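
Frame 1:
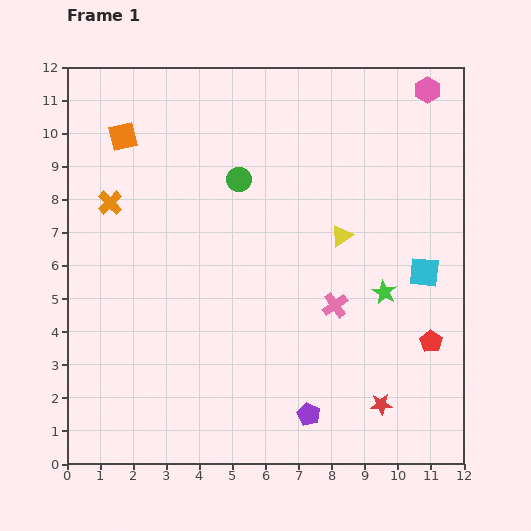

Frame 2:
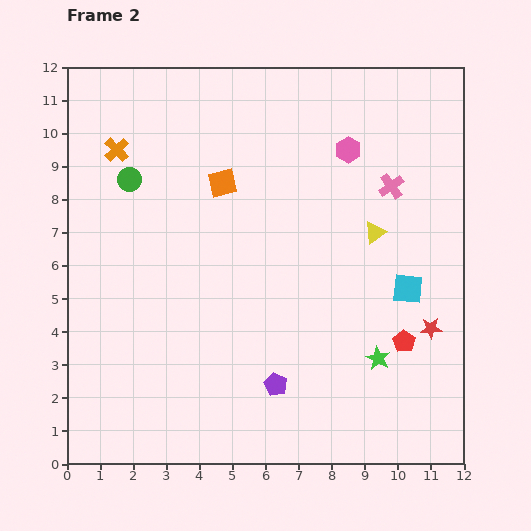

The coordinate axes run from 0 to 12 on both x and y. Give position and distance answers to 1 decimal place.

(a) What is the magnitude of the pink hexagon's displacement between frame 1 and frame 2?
3.0

The pink hexagon moved from (10.9, 11.3) to (8.5, 9.5), a distance of √(2.4² + 1.8²) ≈ 3.0.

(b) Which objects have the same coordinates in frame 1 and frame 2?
none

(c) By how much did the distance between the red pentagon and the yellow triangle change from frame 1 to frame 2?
-0.8

Distance in frame 1: 4.2. Distance in frame 2: 3.4.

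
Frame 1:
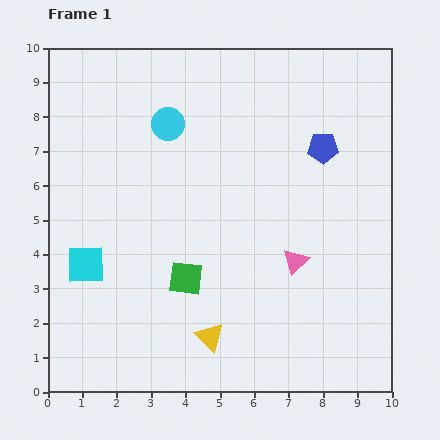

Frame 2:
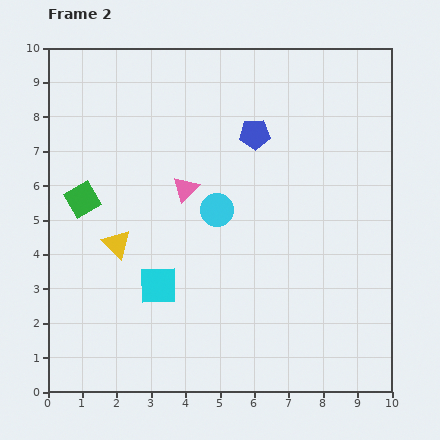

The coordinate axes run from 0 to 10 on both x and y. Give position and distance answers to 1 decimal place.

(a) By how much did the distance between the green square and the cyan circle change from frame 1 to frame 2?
-0.6

Distance in frame 1: 4.5. Distance in frame 2: 3.9.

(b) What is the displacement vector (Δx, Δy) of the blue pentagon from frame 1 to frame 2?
(-2.0, 0.4)

The blue pentagon was at (8.0, 7.1) in frame 1 and (6.0, 7.5) in frame 2.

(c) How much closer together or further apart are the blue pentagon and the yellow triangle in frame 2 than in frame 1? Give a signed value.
-1.3

Distance in frame 1: 6.4. Distance in frame 2: 5.1.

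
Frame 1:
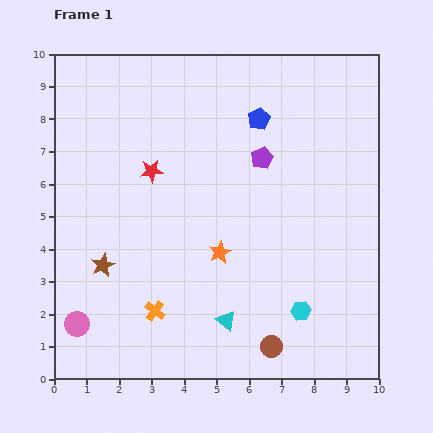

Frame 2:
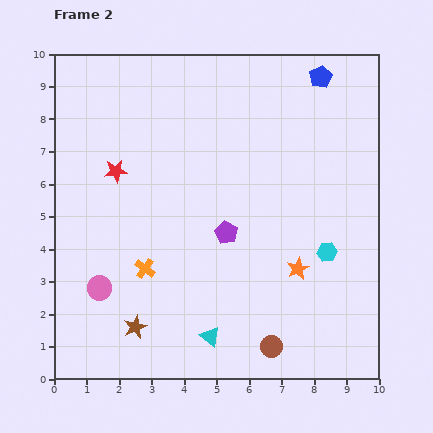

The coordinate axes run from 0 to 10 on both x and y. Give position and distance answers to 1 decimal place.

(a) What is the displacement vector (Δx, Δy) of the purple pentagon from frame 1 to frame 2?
(-1.1, -2.3)

The purple pentagon was at (6.4, 6.8) in frame 1 and (5.3, 4.5) in frame 2.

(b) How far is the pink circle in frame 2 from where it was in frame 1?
1.3

The pink circle moved from (0.7, 1.7) to (1.4, 2.8), a distance of √(0.7² + 1.1²) ≈ 1.3.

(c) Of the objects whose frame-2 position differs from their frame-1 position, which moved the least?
the cyan triangle

(moved 0.7)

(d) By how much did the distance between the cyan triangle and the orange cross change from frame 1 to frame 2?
+0.7

Distance in frame 1: 2.2. Distance in frame 2: 2.9.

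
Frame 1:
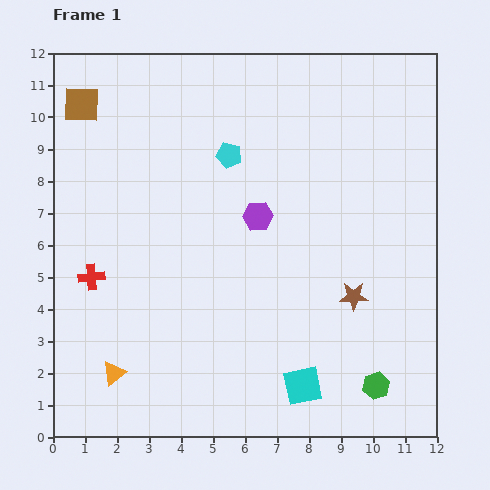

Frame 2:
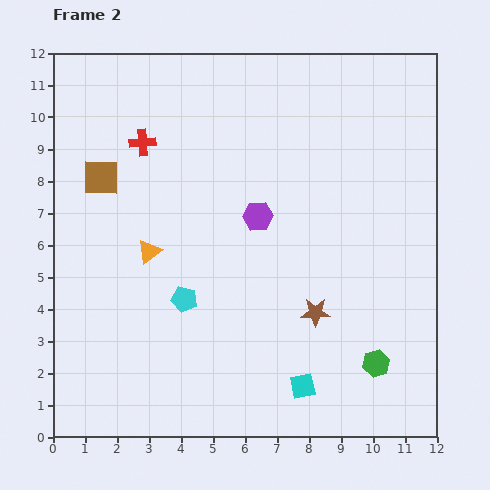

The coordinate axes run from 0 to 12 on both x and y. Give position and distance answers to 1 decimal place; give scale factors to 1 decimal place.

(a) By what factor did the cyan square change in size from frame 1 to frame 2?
0.7×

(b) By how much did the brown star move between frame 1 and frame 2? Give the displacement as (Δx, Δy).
(-1.2, -0.5)

The brown star was at (9.4, 4.4) in frame 1 and (8.2, 3.9) in frame 2.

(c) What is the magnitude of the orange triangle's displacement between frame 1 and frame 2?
4.0

The orange triangle moved from (1.9, 2.0) to (3.0, 5.8), a distance of √(1.1² + 3.8²) ≈ 4.0.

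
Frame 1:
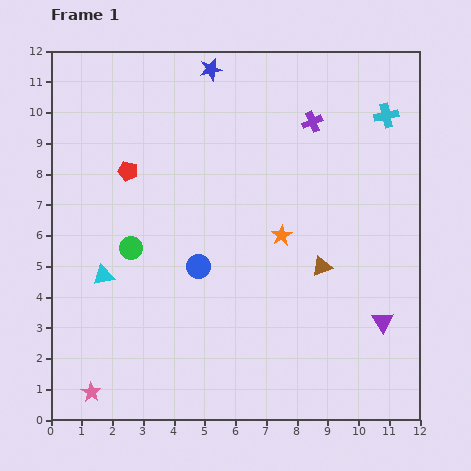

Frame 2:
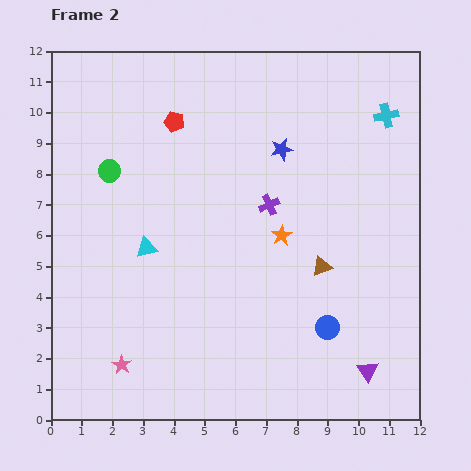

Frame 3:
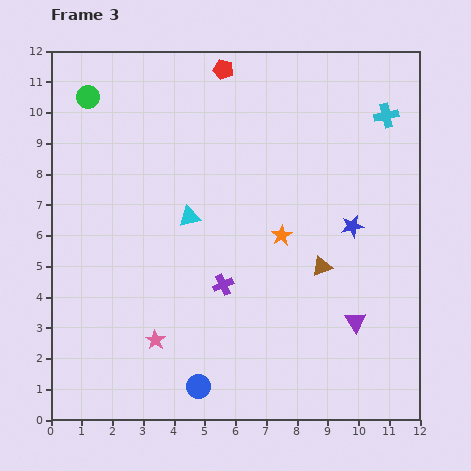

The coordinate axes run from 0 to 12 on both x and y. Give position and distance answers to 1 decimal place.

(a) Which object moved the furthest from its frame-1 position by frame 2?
the blue circle

(moved 4.7; next 3.5)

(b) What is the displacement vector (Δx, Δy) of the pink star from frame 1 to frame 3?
(2.1, 1.7)

The pink star was at (1.3, 0.9) in frame 1 and (3.4, 2.6) in frame 3.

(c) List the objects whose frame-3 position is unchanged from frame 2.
the brown triangle, the cyan cross, the orange star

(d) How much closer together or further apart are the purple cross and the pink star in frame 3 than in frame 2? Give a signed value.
-4.3

Distance in frame 2: 7.1. Distance in frame 3: 2.8.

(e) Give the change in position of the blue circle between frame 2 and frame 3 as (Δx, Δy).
(-4.2, -1.9)

The blue circle was at (9.0, 3.0) in frame 2 and (4.8, 1.1) in frame 3.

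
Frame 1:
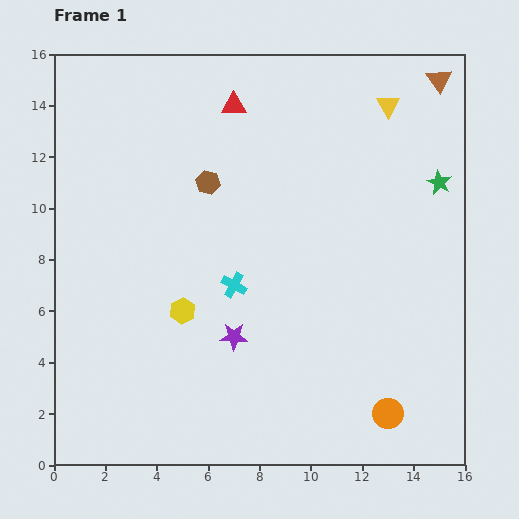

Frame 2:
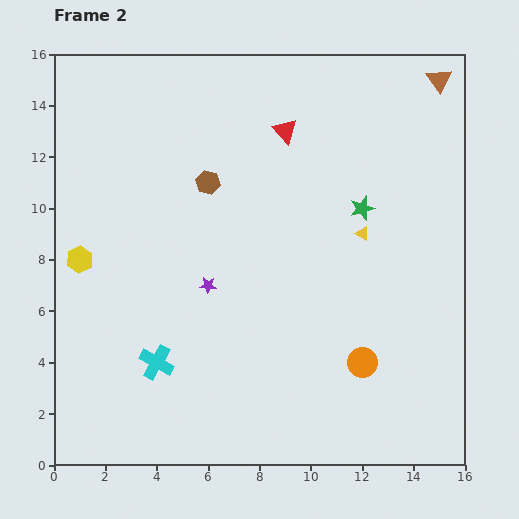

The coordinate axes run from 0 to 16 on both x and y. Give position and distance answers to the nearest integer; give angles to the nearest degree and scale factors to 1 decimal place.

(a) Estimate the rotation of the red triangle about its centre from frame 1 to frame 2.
46° clockwise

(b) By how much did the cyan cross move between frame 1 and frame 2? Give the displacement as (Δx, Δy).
(-3, -3)

The cyan cross was at (7, 7) in frame 1 and (4, 4) in frame 2.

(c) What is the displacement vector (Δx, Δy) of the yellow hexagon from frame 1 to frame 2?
(-4, 2)

The yellow hexagon was at (5, 6) in frame 1 and (1, 8) in frame 2.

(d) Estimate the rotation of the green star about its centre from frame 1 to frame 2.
27° clockwise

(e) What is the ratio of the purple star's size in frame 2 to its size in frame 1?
0.6×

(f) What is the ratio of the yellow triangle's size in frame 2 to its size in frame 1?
0.6×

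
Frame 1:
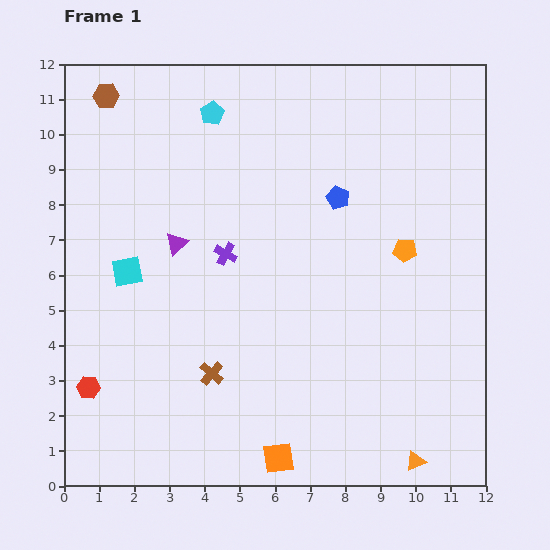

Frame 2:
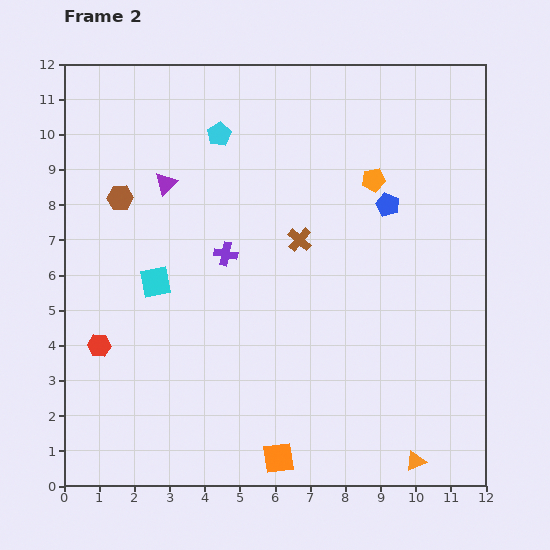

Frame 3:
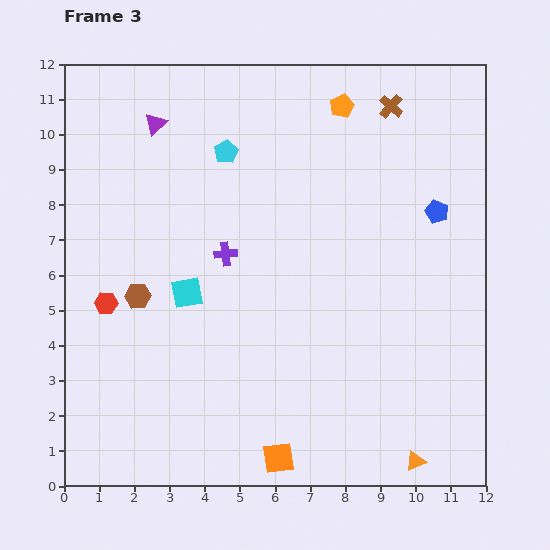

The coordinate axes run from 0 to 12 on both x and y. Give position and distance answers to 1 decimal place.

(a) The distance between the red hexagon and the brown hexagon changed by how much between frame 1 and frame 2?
-4.1

Distance in frame 1: 8.3. Distance in frame 2: 4.2.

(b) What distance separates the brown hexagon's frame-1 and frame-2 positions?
2.9

The brown hexagon moved from (1.2, 11.1) to (1.6, 8.2), a distance of √(0.4² + 2.9²) ≈ 2.9.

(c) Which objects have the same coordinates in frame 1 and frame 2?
the orange triangle, the purple cross, the orange square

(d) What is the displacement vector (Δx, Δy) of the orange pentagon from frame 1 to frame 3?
(-1.8, 4.1)

The orange pentagon was at (9.7, 6.7) in frame 1 and (7.9, 10.8) in frame 3.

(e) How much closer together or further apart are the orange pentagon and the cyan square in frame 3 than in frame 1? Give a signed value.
-1.0

Distance in frame 1: 7.9. Distance in frame 3: 6.9.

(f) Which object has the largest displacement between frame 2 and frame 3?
the brown cross

(moved 4.6; next 2.8)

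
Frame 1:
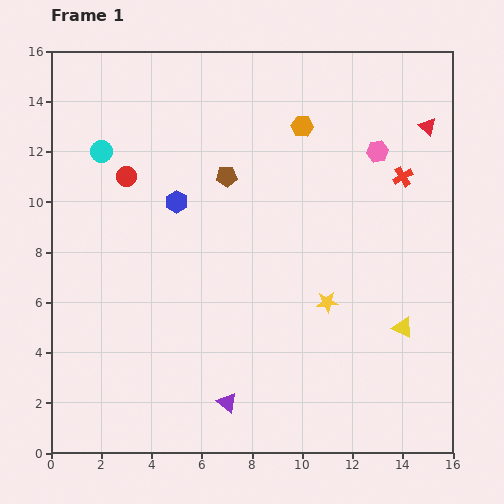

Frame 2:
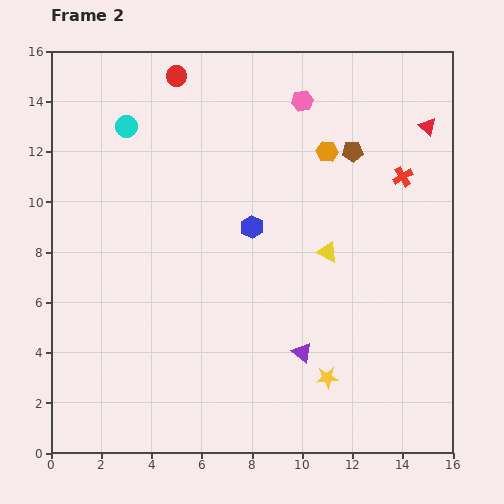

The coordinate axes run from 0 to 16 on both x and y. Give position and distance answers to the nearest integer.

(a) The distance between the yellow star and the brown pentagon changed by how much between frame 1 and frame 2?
+3

Distance in frame 1: 6. Distance in frame 2: 9.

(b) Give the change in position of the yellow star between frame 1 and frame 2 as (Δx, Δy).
(0, -3)

The yellow star was at (11, 6) in frame 1 and (11, 3) in frame 2.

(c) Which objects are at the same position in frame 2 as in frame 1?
the red triangle, the red cross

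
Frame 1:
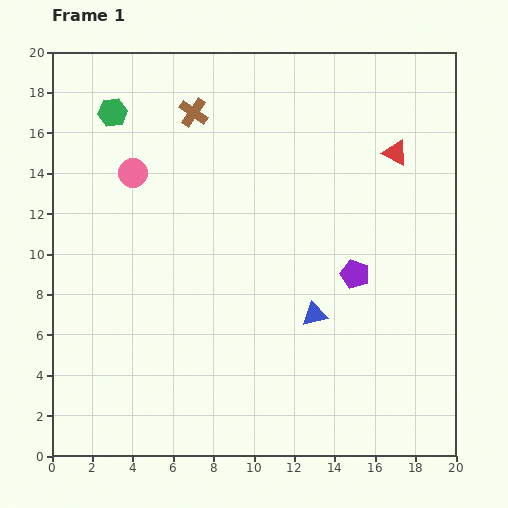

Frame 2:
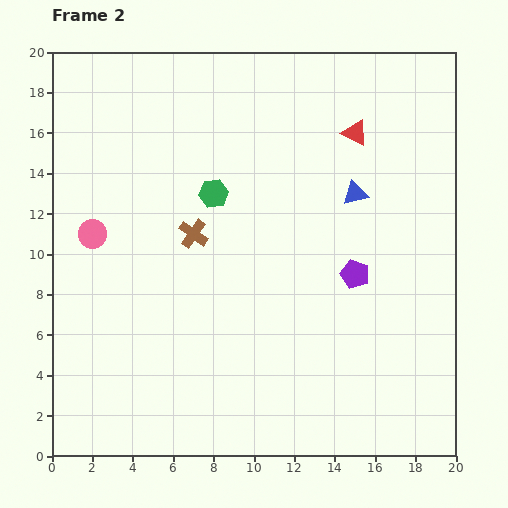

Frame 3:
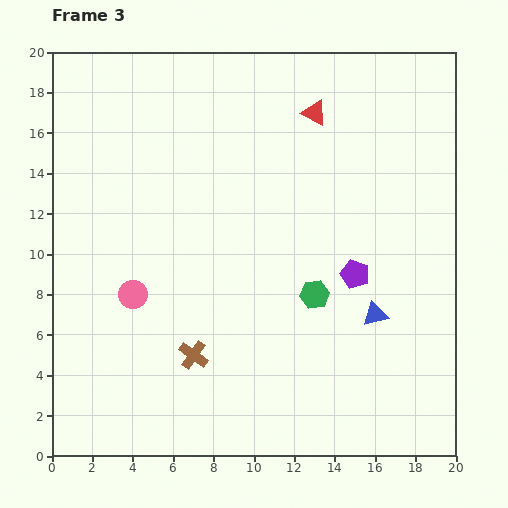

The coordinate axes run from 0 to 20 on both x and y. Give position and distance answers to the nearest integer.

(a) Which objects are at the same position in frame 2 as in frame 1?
the purple pentagon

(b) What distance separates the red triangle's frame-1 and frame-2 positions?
2

The red triangle moved from (17, 15) to (15, 16), a distance of √(2² + 1²) ≈ 2.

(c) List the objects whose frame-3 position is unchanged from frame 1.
the purple pentagon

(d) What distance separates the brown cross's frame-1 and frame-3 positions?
12

The brown cross moved from (7, 17) to (7, 5), a distance of √(0² + 12²) ≈ 12.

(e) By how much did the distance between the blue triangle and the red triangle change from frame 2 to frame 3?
+7

Distance in frame 2: 3. Distance in frame 3: 10.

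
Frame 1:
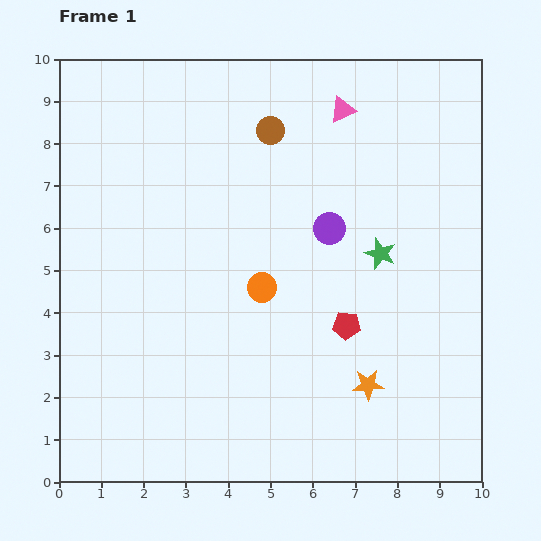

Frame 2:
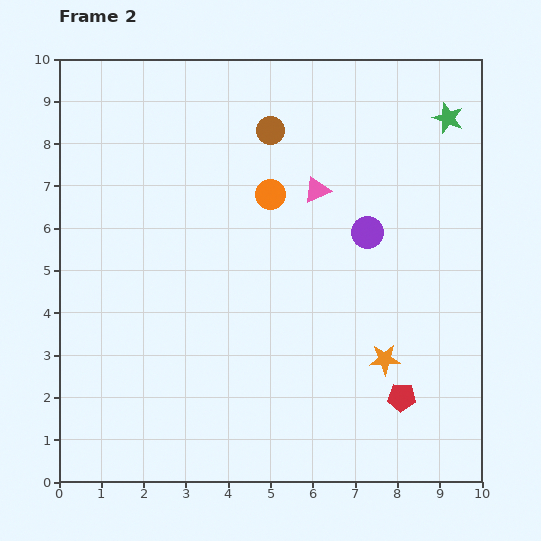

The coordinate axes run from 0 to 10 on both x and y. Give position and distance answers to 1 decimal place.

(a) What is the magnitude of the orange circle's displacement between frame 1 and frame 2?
2.2

The orange circle moved from (4.8, 4.6) to (5.0, 6.8), a distance of √(0.2² + 2.2²) ≈ 2.2.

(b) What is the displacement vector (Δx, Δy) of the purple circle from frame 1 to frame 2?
(0.9, -0.1)

The purple circle was at (6.4, 6.0) in frame 1 and (7.3, 5.9) in frame 2.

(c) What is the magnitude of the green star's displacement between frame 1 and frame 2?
3.6

The green star moved from (7.6, 5.4) to (9.2, 8.6), a distance of √(1.6² + 3.2²) ≈ 3.6.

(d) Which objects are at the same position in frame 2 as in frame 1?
the brown circle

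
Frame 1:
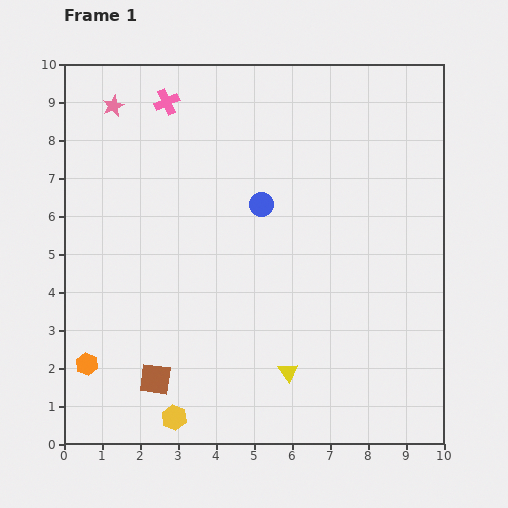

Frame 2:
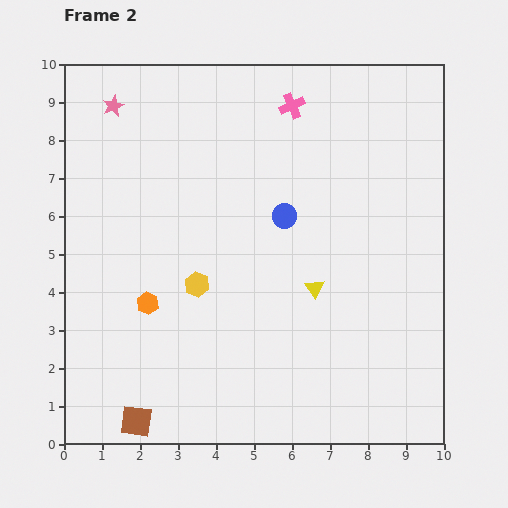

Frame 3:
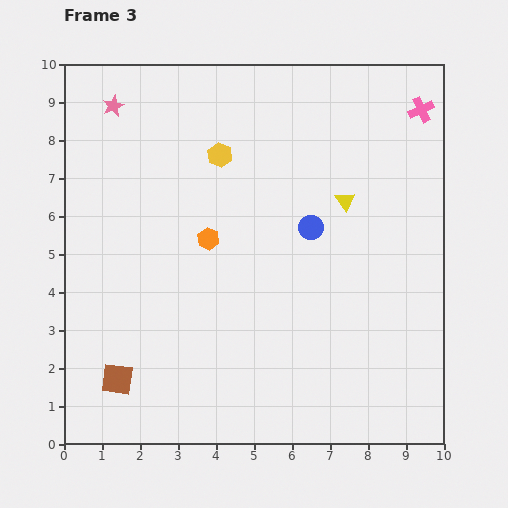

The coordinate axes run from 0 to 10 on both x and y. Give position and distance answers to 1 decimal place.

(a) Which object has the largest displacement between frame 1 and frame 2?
the yellow hexagon

(moved 3.6; next 3.3)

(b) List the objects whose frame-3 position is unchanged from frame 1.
the pink star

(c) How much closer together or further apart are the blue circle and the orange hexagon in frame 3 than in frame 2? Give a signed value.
-1.6

Distance in frame 2: 4.3. Distance in frame 3: 2.7.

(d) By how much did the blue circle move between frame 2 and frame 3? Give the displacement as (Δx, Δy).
(0.7, -0.3)

The blue circle was at (5.8, 6.0) in frame 2 and (6.5, 5.7) in frame 3.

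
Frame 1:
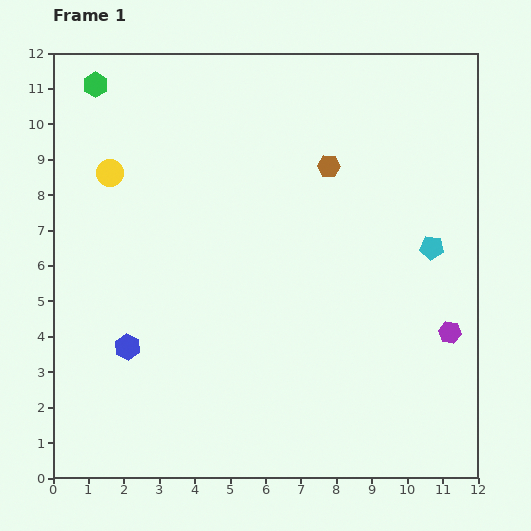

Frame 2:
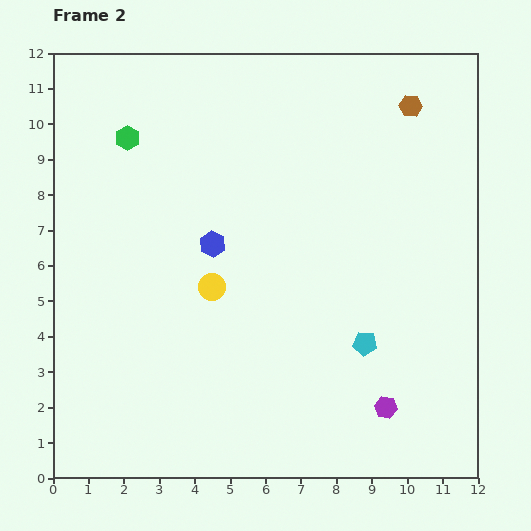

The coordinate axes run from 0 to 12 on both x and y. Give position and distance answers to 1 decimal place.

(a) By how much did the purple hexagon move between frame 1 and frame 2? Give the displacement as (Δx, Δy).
(-1.8, -2.1)

The purple hexagon was at (11.2, 4.1) in frame 1 and (9.4, 2.0) in frame 2.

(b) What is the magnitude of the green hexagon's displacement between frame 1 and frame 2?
1.7

The green hexagon moved from (1.2, 11.1) to (2.1, 9.6), a distance of √(0.9² + 1.5²) ≈ 1.7.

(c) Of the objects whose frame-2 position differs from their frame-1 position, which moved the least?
the green hexagon

(moved 1.7)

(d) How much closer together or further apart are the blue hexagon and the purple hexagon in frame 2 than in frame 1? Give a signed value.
-2.4

Distance in frame 1: 9.1. Distance in frame 2: 6.7.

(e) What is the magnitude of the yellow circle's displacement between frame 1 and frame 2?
4.3

The yellow circle moved from (1.6, 8.6) to (4.5, 5.4), a distance of √(2.9² + 3.2²) ≈ 4.3.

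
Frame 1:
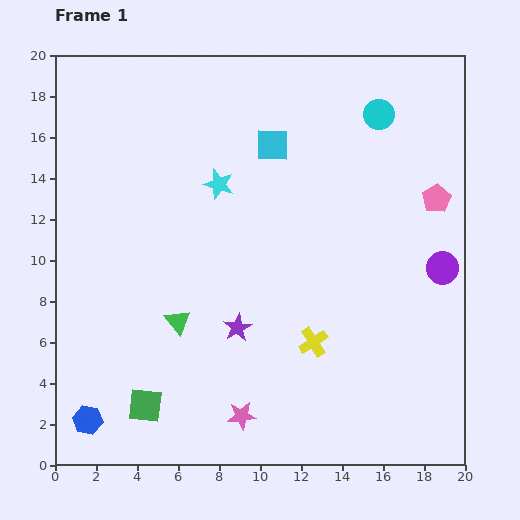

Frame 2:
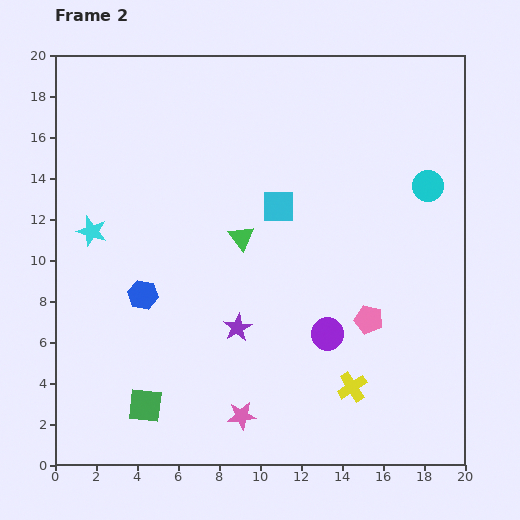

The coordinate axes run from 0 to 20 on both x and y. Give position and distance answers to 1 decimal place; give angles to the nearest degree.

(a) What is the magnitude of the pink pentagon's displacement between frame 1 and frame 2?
6.8

The pink pentagon moved from (18.6, 13.0) to (15.3, 7.1), a distance of √(3.3² + 5.9²) ≈ 6.8.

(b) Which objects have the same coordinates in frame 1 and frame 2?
the purple star, the green square, the pink star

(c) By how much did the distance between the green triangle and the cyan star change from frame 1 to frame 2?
+0.3

Distance in frame 1: 7.0. Distance in frame 2: 7.3.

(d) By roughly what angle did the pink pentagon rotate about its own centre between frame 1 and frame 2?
25° counter-clockwise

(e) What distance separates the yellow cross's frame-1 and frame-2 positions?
2.9

The yellow cross moved from (12.6, 6.0) to (14.5, 3.8), a distance of √(1.9² + 2.2²) ≈ 2.9.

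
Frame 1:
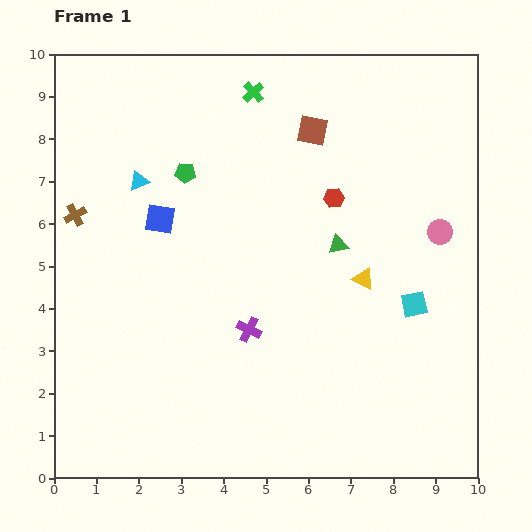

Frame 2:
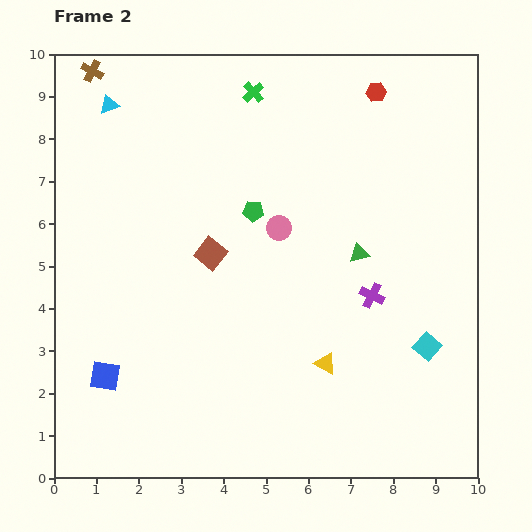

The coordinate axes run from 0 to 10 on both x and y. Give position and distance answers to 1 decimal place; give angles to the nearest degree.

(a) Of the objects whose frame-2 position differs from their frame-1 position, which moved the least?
the green triangle

(moved 0.5)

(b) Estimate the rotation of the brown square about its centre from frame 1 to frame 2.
28° clockwise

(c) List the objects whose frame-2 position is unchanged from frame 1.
the green cross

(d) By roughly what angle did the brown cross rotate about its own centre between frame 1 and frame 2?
35° counter-clockwise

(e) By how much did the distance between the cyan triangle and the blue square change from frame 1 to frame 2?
+5.4

Distance in frame 1: 1.0. Distance in frame 2: 6.4.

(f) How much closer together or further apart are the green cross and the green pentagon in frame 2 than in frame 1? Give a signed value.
+0.3

Distance in frame 1: 2.5. Distance in frame 2: 2.8.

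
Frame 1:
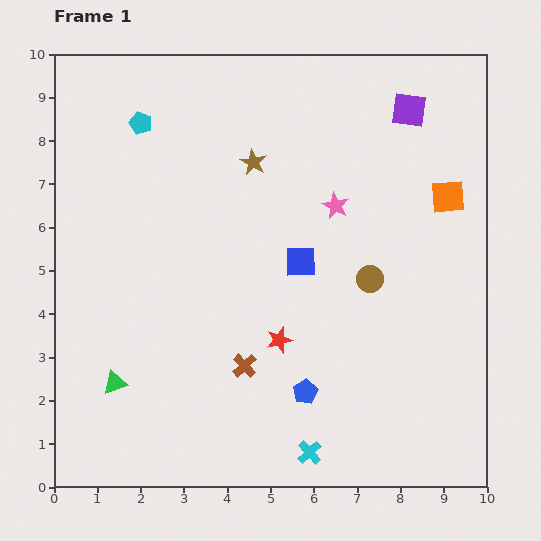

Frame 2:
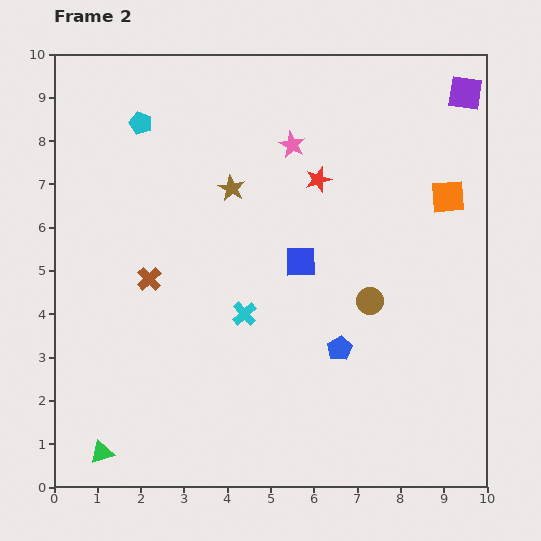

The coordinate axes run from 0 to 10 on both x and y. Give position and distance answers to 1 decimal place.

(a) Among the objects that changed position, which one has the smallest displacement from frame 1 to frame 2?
the brown circle

(moved 0.5)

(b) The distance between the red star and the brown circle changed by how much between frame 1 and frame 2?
+0.5

Distance in frame 1: 2.5. Distance in frame 2: 3.0.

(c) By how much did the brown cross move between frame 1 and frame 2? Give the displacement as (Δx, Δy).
(-2.2, 2.0)

The brown cross was at (4.4, 2.8) in frame 1 and (2.2, 4.8) in frame 2.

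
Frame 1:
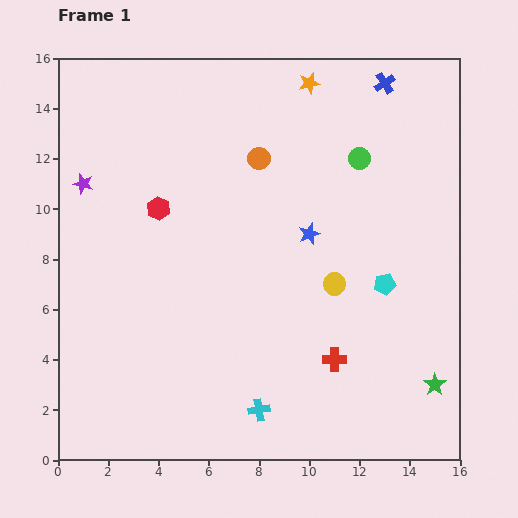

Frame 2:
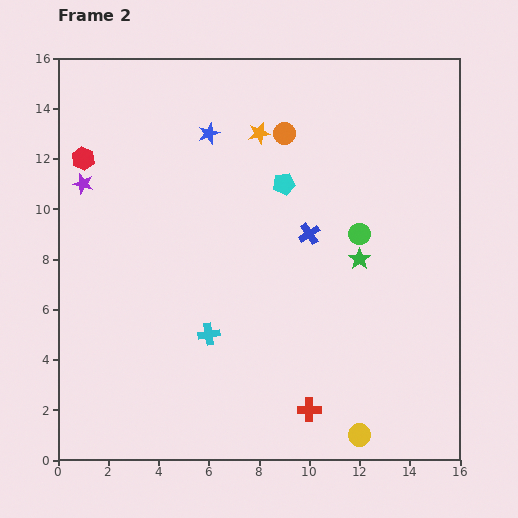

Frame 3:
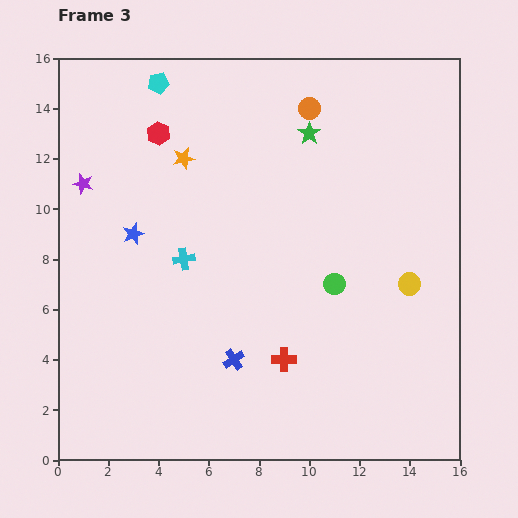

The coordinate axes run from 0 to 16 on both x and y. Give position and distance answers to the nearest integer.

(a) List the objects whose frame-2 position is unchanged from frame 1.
the purple star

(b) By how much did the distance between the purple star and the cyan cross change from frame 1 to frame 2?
-3

Distance in frame 1: 11. Distance in frame 2: 8.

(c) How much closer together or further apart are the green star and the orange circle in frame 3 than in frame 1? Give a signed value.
-10

Distance in frame 1: 11. Distance in frame 3: 1.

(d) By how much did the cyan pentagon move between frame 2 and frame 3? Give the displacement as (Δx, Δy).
(-5, 4)

The cyan pentagon was at (9, 11) in frame 2 and (4, 15) in frame 3.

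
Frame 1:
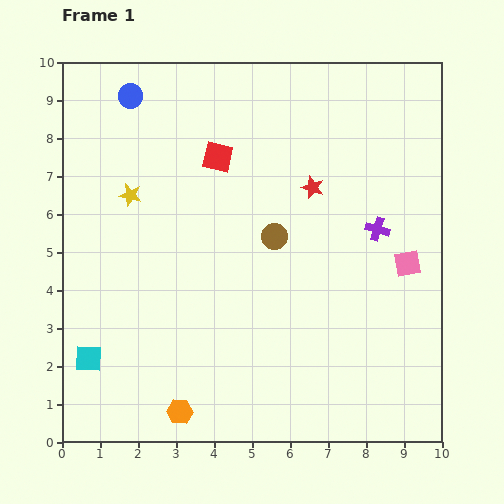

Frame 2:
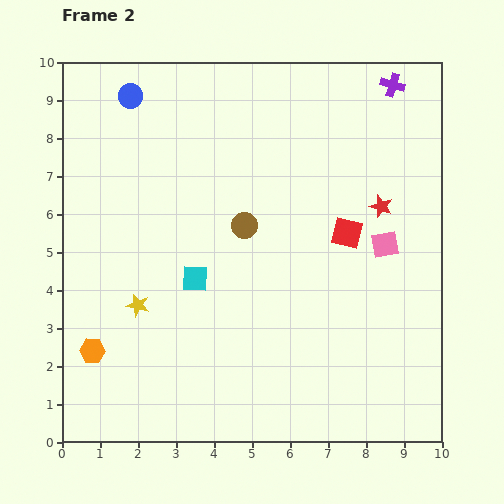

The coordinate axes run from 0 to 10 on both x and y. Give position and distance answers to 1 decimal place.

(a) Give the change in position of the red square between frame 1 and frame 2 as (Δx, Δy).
(3.4, -2.0)

The red square was at (4.1, 7.5) in frame 1 and (7.5, 5.5) in frame 2.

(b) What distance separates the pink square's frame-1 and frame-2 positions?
0.8

The pink square moved from (9.1, 4.7) to (8.5, 5.2), a distance of √(0.6² + 0.5²) ≈ 0.8.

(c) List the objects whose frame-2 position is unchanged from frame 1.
the blue circle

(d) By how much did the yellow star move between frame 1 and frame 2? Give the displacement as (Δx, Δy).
(0.2, -2.9)

The yellow star was at (1.8, 6.5) in frame 1 and (2.0, 3.6) in frame 2.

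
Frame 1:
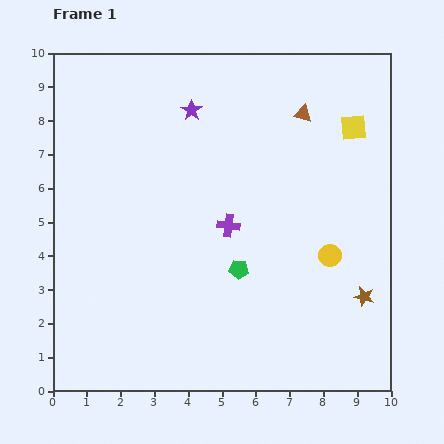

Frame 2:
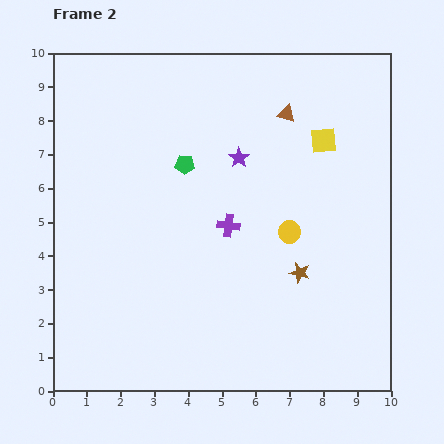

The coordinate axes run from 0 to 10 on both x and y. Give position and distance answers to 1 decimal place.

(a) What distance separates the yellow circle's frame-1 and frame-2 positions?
1.4

The yellow circle moved from (8.2, 4.0) to (7.0, 4.7), a distance of √(1.2² + 0.7²) ≈ 1.4.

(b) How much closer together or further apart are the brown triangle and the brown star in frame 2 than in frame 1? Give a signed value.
-1.0

Distance in frame 1: 5.7. Distance in frame 2: 4.7.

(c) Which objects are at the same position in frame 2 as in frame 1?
the purple cross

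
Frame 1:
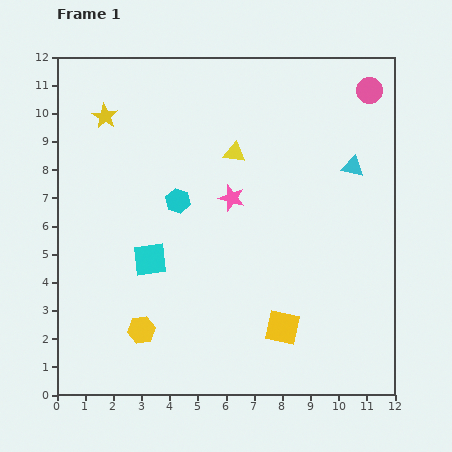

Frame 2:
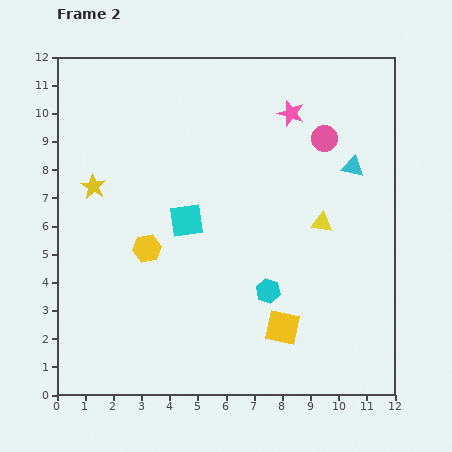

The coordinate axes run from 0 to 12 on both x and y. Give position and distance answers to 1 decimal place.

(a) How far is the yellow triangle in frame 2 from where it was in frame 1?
4.0

The yellow triangle moved from (6.3, 8.6) to (9.4, 6.1), a distance of √(3.1² + 2.5²) ≈ 4.0.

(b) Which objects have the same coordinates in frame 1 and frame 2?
the cyan triangle, the yellow square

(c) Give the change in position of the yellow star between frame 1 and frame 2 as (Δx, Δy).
(-0.4, -2.5)

The yellow star was at (1.7, 9.9) in frame 1 and (1.3, 7.4) in frame 2.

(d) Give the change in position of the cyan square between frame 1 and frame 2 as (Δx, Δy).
(1.3, 1.4)

The cyan square was at (3.3, 4.8) in frame 1 and (4.6, 6.2) in frame 2.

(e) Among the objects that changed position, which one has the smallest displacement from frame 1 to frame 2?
the cyan square

(moved 1.9)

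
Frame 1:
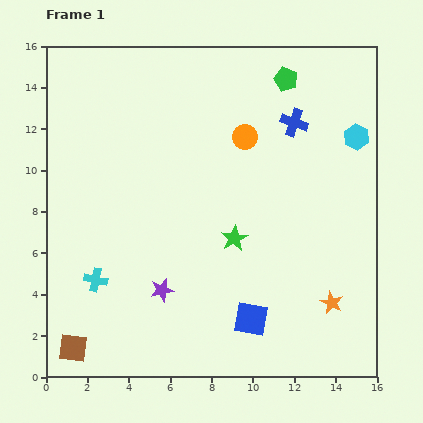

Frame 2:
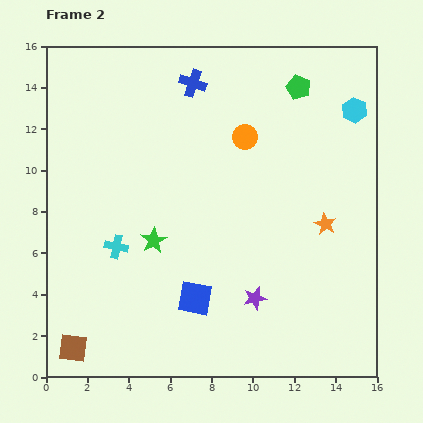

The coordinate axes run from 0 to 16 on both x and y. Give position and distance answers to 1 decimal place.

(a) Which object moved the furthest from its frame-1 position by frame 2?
the blue cross

(moved 5.3; next 4.5)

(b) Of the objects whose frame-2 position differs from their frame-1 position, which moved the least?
the green pentagon

(moved 0.7)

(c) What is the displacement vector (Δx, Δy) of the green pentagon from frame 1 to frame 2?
(0.6, -0.4)

The green pentagon was at (11.6, 14.4) in frame 1 and (12.2, 14.0) in frame 2.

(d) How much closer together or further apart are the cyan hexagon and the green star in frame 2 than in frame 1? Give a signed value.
+3.9

Distance in frame 1: 7.7. Distance in frame 2: 11.6.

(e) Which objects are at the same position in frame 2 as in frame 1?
the orange circle, the brown square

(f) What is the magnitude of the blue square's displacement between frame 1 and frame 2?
2.9

The blue square moved from (9.9, 2.8) to (7.2, 3.8), a distance of √(2.7² + 1.0²) ≈ 2.9.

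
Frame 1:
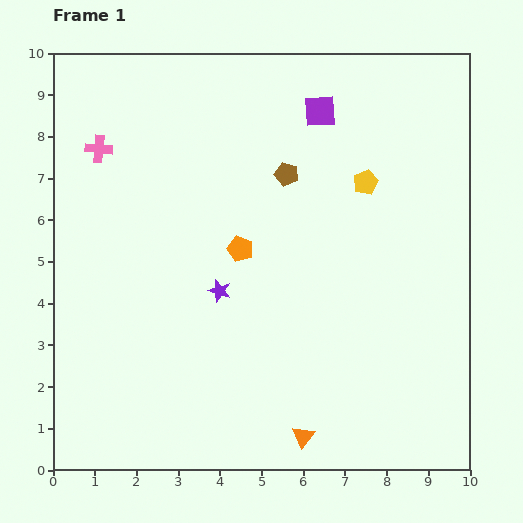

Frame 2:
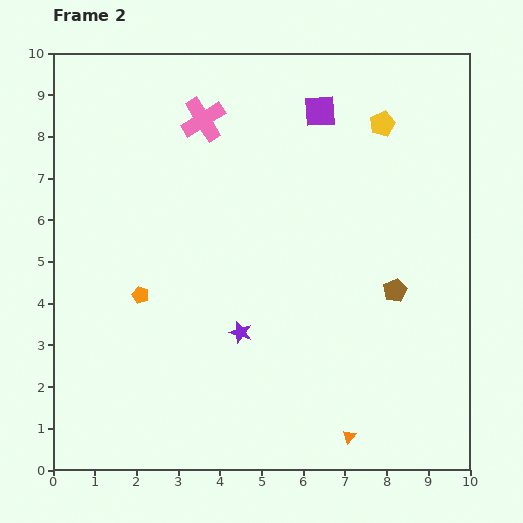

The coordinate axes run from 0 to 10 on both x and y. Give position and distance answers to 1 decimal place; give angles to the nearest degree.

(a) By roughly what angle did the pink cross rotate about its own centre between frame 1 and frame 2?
36° counter-clockwise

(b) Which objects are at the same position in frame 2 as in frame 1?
the purple square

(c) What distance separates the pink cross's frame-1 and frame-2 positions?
2.6

The pink cross moved from (1.1, 7.7) to (3.6, 8.4), a distance of √(2.5² + 0.7²) ≈ 2.6.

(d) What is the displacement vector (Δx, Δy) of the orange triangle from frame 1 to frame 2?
(1.1, 0.0)

The orange triangle was at (6.0, 0.8) in frame 1 and (7.1, 0.8) in frame 2.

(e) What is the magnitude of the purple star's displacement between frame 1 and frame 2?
1.1

The purple star moved from (4.0, 4.3) to (4.5, 3.3), a distance of √(0.5² + 1.0²) ≈ 1.1.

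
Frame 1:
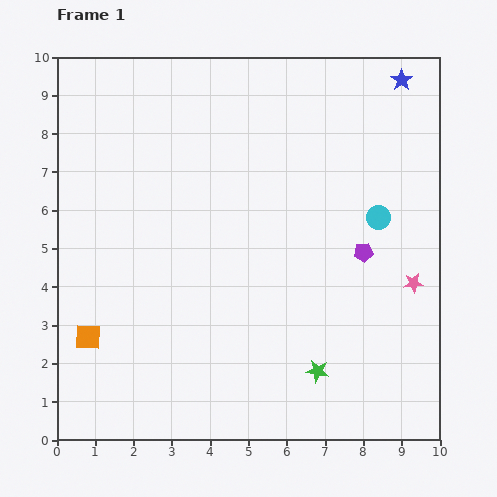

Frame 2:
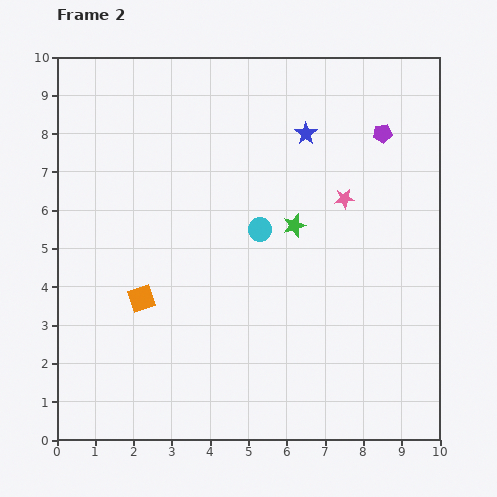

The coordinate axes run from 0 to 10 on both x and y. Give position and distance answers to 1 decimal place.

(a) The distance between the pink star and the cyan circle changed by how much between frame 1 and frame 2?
+0.4

Distance in frame 1: 1.9. Distance in frame 2: 2.3.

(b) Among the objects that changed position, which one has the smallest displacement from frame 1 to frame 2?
the orange square

(moved 1.7)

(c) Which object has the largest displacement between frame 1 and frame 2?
the green star

(moved 3.8; next 3.1)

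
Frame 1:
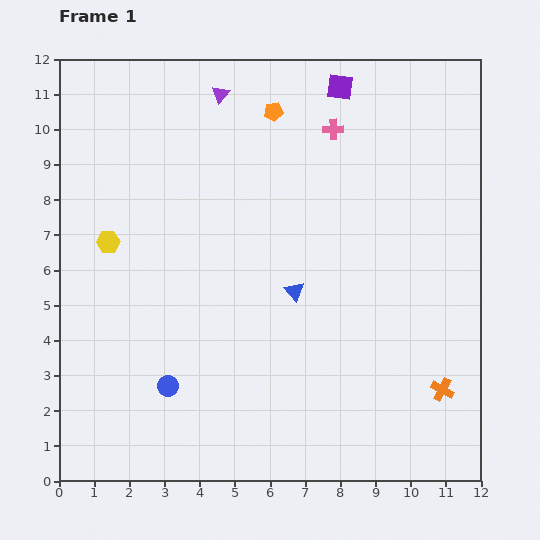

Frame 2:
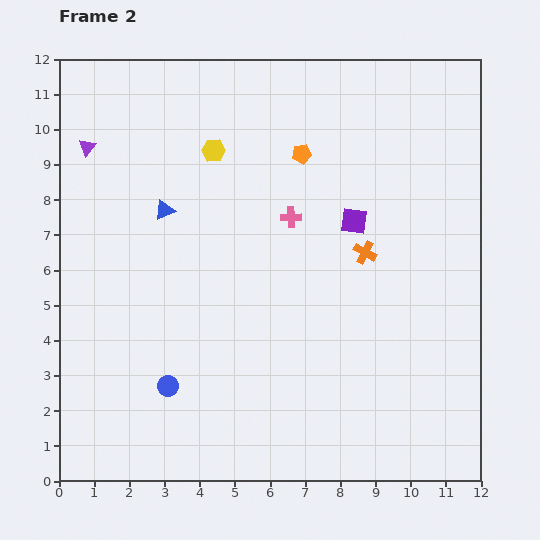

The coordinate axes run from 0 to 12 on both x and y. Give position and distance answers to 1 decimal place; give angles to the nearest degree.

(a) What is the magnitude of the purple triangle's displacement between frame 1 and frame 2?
4.1

The purple triangle moved from (4.6, 11.0) to (0.8, 9.5), a distance of √(3.8² + 1.5²) ≈ 4.1.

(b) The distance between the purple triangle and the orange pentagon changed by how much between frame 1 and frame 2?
+4.5

Distance in frame 1: 1.6. Distance in frame 2: 6.1.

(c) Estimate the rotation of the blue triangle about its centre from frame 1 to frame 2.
45° clockwise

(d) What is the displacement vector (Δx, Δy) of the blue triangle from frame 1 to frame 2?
(-3.7, 2.3)

The blue triangle was at (6.7, 5.4) in frame 1 and (3.0, 7.7) in frame 2.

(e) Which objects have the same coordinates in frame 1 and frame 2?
the blue circle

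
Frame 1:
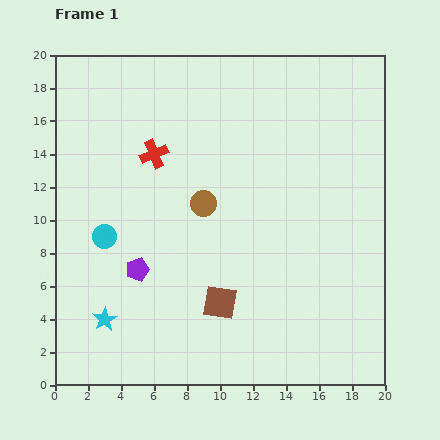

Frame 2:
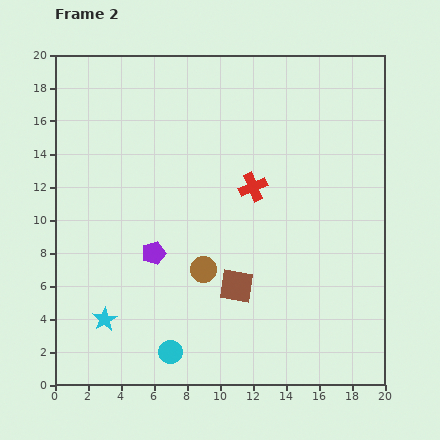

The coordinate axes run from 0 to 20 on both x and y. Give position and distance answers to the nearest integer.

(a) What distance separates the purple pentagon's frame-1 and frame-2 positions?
1

The purple pentagon moved from (5, 7) to (6, 8), a distance of √(1² + 1²) ≈ 1.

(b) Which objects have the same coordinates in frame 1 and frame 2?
the cyan star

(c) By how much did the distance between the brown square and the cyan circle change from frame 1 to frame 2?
-2

Distance in frame 1: 8. Distance in frame 2: 6.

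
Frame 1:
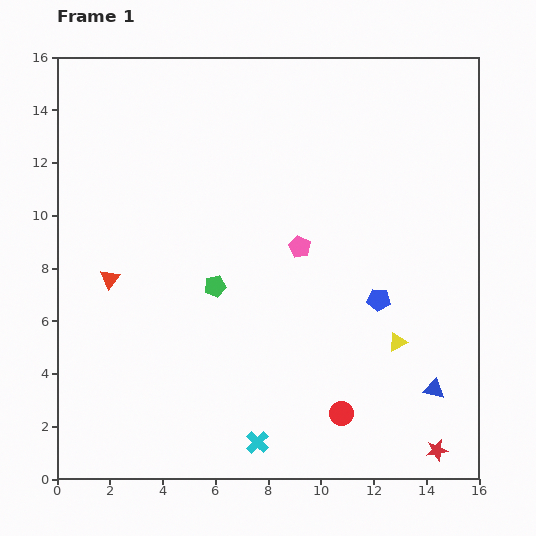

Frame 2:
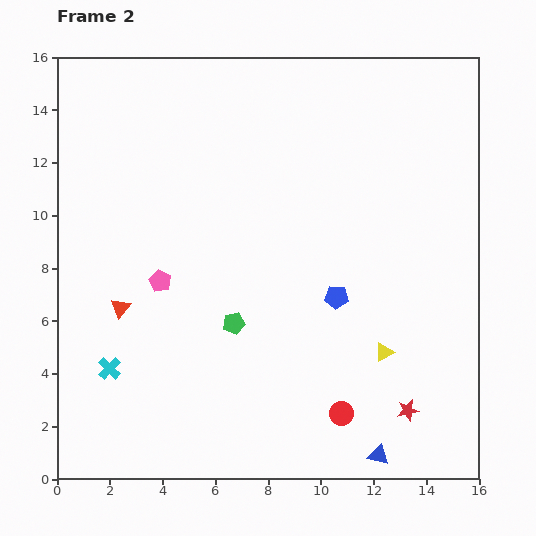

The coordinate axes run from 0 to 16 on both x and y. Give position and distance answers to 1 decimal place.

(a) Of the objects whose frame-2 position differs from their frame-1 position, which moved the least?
the yellow triangle

(moved 0.6)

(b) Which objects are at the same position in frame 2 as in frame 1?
the red circle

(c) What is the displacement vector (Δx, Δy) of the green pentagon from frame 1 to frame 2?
(0.7, -1.4)

The green pentagon was at (6.0, 7.3) in frame 1 and (6.7, 5.9) in frame 2.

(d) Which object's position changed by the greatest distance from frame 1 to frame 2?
the cyan cross

(moved 6.3; next 5.5)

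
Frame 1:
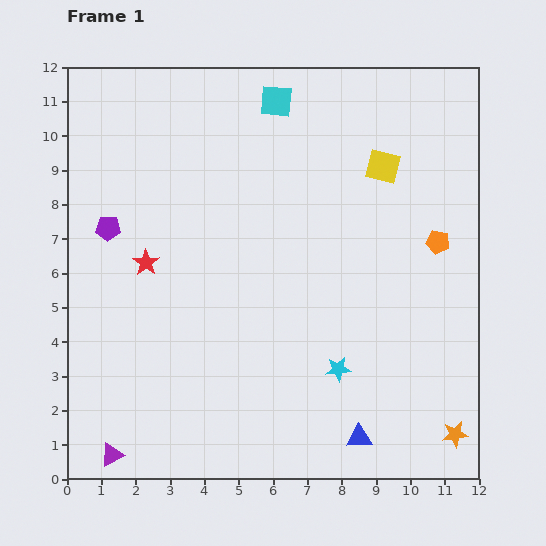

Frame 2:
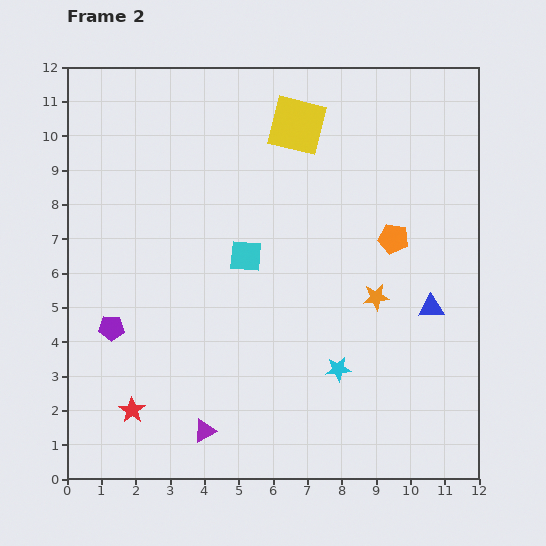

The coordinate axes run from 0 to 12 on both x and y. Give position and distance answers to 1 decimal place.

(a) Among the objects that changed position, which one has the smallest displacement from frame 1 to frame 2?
the orange pentagon

(moved 1.3)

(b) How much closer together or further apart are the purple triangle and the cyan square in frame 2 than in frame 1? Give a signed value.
-6.2

Distance in frame 1: 11.4. Distance in frame 2: 5.2.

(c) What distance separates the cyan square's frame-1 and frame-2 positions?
4.6

The cyan square moved from (6.1, 11.0) to (5.2, 6.5), a distance of √(0.9² + 4.5²) ≈ 4.6.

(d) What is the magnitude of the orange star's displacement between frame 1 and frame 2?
4.6

The orange star moved from (11.3, 1.3) to (9.0, 5.3), a distance of √(2.3² + 4.0²) ≈ 4.6.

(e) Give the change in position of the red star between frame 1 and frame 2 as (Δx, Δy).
(-0.4, -4.3)

The red star was at (2.3, 6.3) in frame 1 and (1.9, 2.0) in frame 2.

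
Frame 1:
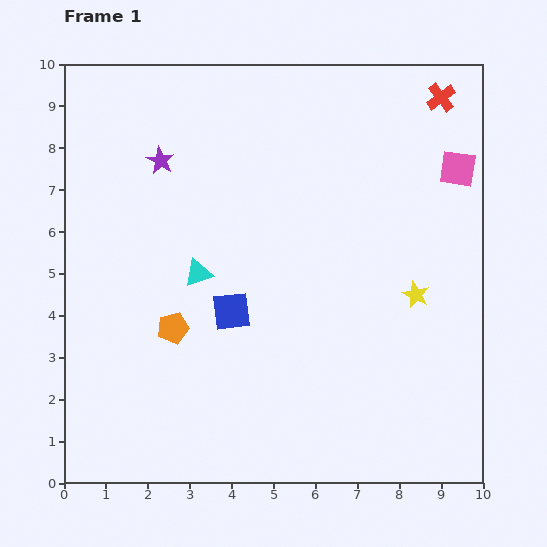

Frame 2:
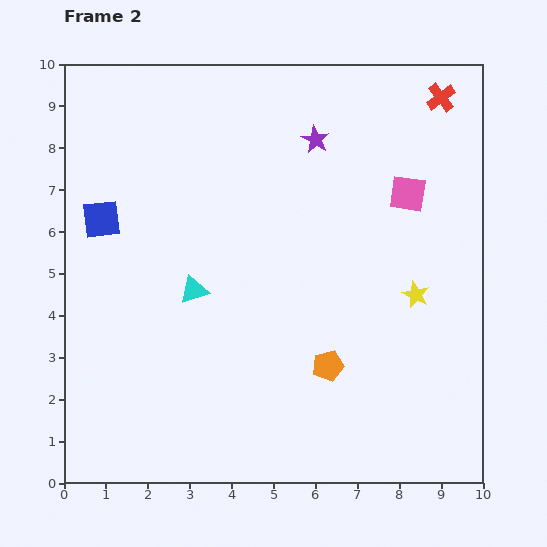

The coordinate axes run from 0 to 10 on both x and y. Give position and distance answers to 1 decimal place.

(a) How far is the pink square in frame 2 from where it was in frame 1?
1.3

The pink square moved from (9.4, 7.5) to (8.2, 6.9), a distance of √(1.2² + 0.6²) ≈ 1.3.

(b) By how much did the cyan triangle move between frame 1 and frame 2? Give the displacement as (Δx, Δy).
(-0.1, -0.4)

The cyan triangle was at (3.2, 5.0) in frame 1 and (3.1, 4.6) in frame 2.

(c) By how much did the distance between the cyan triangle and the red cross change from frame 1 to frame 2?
+0.3

Distance in frame 1: 7.2. Distance in frame 2: 7.5.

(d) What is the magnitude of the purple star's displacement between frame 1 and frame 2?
3.7

The purple star moved from (2.3, 7.7) to (6.0, 8.2), a distance of √(3.7² + 0.5²) ≈ 3.7.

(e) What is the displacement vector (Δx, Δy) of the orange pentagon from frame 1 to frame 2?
(3.7, -0.9)

The orange pentagon was at (2.6, 3.7) in frame 1 and (6.3, 2.8) in frame 2.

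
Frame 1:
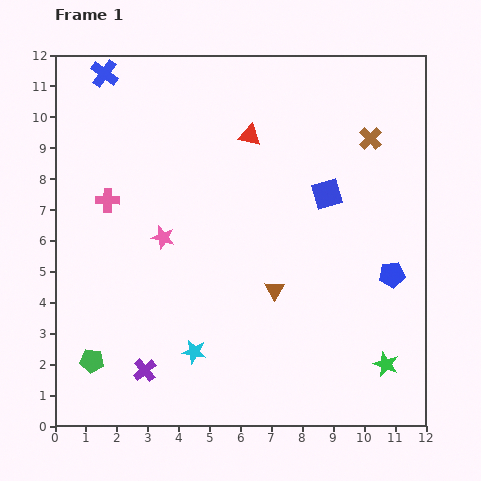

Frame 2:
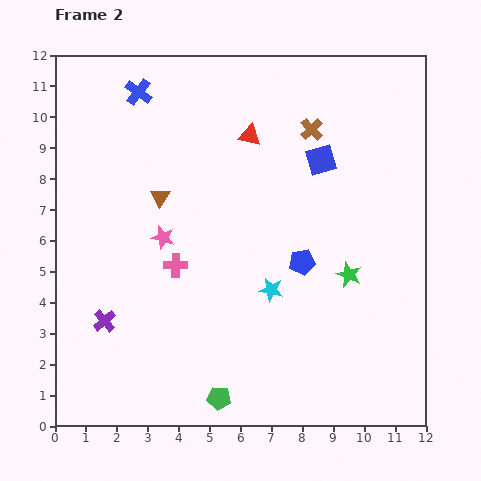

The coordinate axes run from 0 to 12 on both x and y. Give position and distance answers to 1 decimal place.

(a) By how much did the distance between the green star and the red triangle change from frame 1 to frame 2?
-3.1

Distance in frame 1: 8.6. Distance in frame 2: 5.5.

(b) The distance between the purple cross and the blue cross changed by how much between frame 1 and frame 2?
-2.2

Distance in frame 1: 9.7. Distance in frame 2: 7.5.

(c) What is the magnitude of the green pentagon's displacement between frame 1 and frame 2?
4.3

The green pentagon moved from (1.2, 2.1) to (5.3, 0.9), a distance of √(4.1² + 1.2²) ≈ 4.3.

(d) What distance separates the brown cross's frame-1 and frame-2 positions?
1.9

The brown cross moved from (10.2, 9.3) to (8.3, 9.6), a distance of √(1.9² + 0.3²) ≈ 1.9.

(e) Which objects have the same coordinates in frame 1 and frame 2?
the red triangle, the pink star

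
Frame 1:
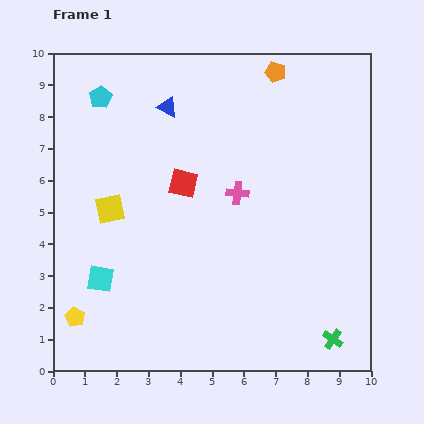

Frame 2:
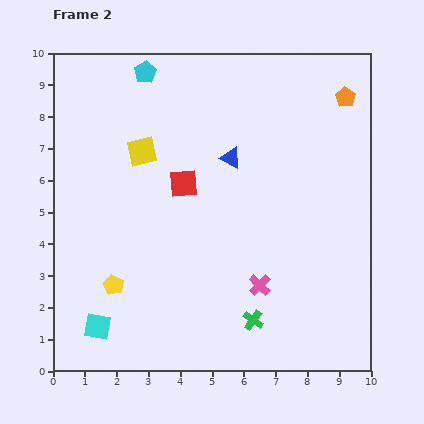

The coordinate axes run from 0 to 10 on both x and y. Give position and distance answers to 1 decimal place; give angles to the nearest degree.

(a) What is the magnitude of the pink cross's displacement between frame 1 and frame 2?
3.0

The pink cross moved from (5.8, 5.6) to (6.5, 2.7), a distance of √(0.7² + 2.9²) ≈ 3.0.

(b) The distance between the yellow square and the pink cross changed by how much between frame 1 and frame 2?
+1.6

Distance in frame 1: 4.0. Distance in frame 2: 5.6.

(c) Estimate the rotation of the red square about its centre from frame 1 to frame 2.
18° counter-clockwise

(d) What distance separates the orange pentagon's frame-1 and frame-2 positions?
2.3

The orange pentagon moved from (7.0, 9.4) to (9.2, 8.6), a distance of √(2.2² + 0.8²) ≈ 2.3.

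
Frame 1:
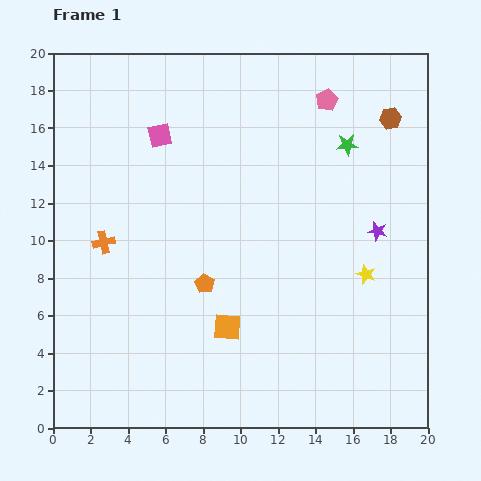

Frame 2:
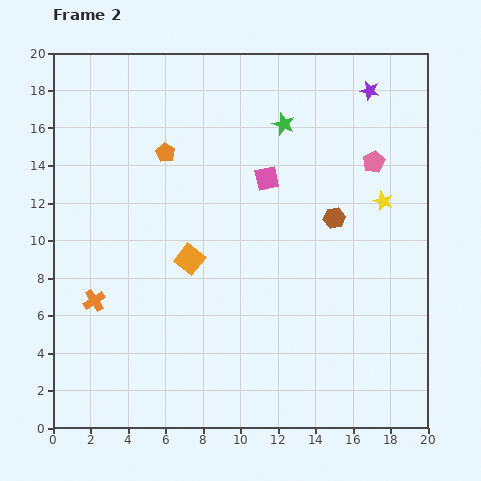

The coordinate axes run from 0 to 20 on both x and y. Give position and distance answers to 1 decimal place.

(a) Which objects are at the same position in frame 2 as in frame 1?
none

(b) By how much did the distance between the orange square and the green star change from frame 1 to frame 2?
-2.8

Distance in frame 1: 11.6. Distance in frame 2: 8.8.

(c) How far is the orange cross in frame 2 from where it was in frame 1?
3.1

The orange cross moved from (2.7, 9.9) to (2.2, 6.8), a distance of √(0.5² + 3.1²) ≈ 3.1.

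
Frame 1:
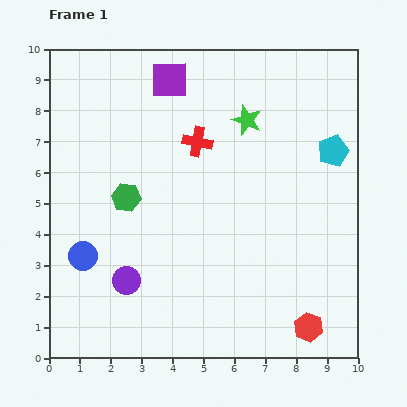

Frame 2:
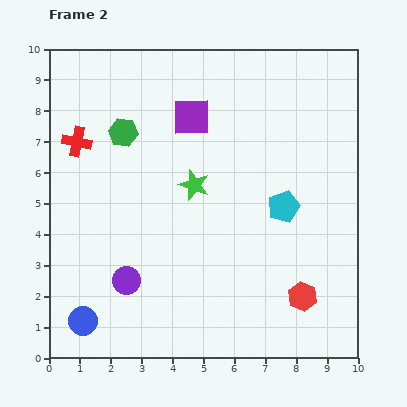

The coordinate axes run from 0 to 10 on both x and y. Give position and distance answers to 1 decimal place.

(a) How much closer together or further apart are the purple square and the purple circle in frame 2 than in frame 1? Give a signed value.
-0.9

Distance in frame 1: 6.6. Distance in frame 2: 5.7.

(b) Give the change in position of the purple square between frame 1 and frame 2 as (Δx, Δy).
(0.7, -1.2)

The purple square was at (3.9, 9.0) in frame 1 and (4.6, 7.8) in frame 2.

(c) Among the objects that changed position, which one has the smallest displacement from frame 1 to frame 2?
the red hexagon

(moved 1.0)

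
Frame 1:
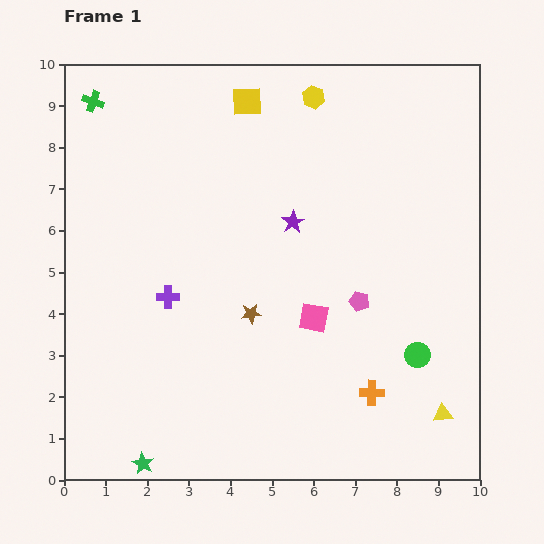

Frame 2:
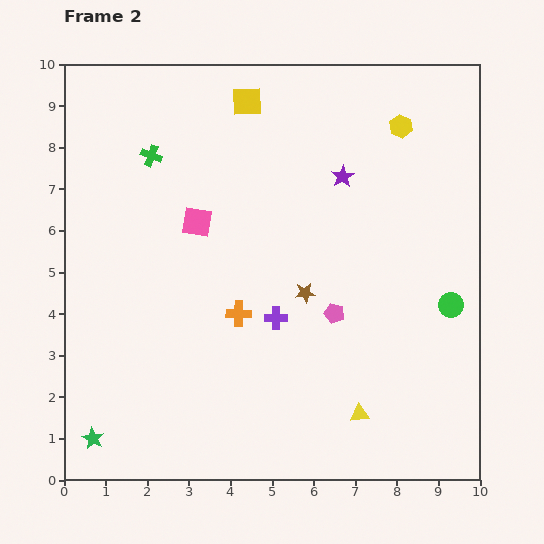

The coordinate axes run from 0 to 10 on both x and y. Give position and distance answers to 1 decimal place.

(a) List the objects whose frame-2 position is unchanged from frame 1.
the yellow square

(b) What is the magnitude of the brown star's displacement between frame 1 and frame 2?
1.4

The brown star moved from (4.5, 4.0) to (5.8, 4.5), a distance of √(1.3² + 0.5²) ≈ 1.4.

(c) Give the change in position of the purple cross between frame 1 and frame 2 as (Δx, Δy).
(2.6, -0.5)

The purple cross was at (2.5, 4.4) in frame 1 and (5.1, 3.9) in frame 2.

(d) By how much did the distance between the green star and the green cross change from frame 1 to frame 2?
-1.9

Distance in frame 1: 8.8. Distance in frame 2: 6.9.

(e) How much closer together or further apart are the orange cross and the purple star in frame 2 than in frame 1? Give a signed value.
-0.4

Distance in frame 1: 4.5. Distance in frame 2: 4.1.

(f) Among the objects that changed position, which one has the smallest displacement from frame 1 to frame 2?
the pink pentagon

(moved 0.7)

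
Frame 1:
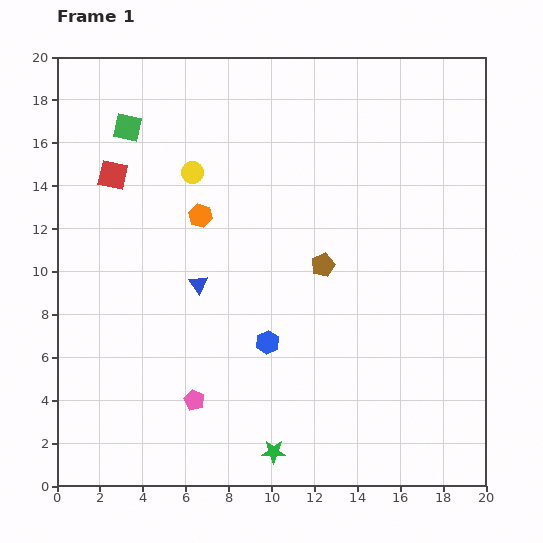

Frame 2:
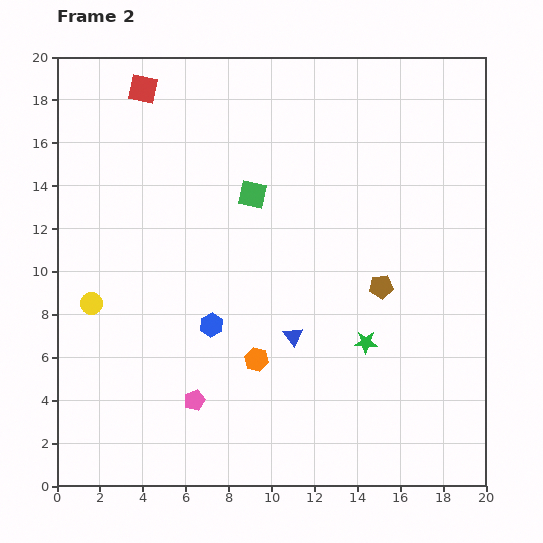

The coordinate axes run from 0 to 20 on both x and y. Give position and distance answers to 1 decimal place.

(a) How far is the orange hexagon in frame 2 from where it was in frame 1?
7.2

The orange hexagon moved from (6.7, 12.6) to (9.3, 5.9), a distance of √(2.6² + 6.7²) ≈ 7.2.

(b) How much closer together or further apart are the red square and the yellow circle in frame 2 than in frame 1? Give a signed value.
+6.6

Distance in frame 1: 3.7. Distance in frame 2: 10.3.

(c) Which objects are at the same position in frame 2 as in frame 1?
the pink pentagon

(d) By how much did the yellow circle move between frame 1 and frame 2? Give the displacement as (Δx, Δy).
(-4.7, -6.1)

The yellow circle was at (6.3, 14.6) in frame 1 and (1.6, 8.5) in frame 2.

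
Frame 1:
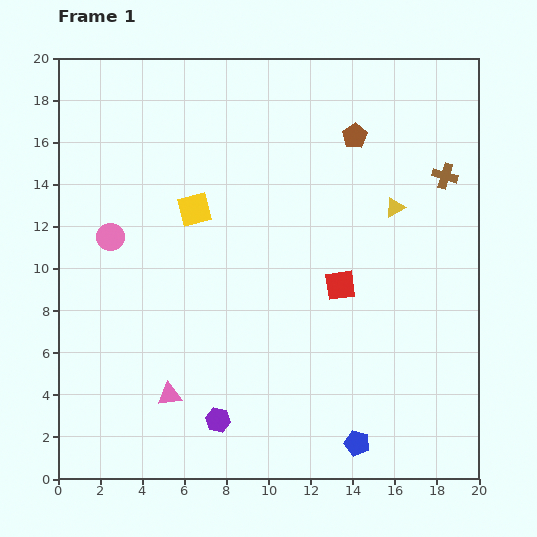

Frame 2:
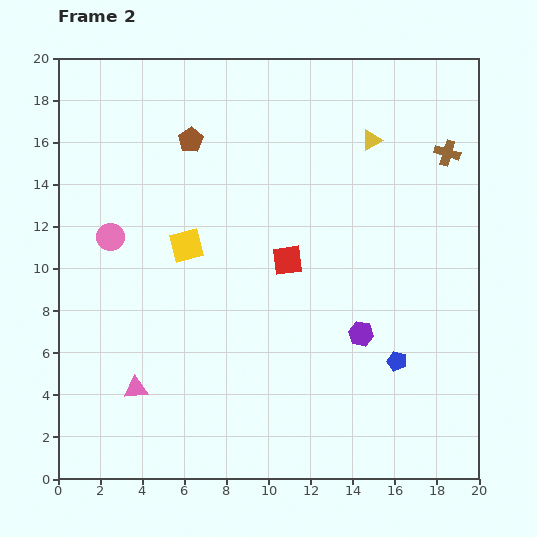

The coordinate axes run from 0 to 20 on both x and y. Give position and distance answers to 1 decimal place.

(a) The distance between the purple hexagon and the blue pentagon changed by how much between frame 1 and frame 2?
-4.6

Distance in frame 1: 6.7. Distance in frame 2: 2.1.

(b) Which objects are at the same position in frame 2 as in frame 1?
the pink circle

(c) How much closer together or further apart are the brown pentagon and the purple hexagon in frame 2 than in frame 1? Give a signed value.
-2.7

Distance in frame 1: 15.0. Distance in frame 2: 12.3.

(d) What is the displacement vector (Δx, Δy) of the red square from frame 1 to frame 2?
(-2.5, 1.2)

The red square was at (13.4, 9.2) in frame 1 and (10.9, 10.4) in frame 2.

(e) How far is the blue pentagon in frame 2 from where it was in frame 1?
4.3

The blue pentagon moved from (14.2, 1.7) to (16.1, 5.6), a distance of √(1.9² + 3.9²) ≈ 4.3.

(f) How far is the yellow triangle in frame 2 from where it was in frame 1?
3.4

The yellow triangle moved from (16.0, 12.9) to (14.9, 16.1), a distance of √(1.1² + 3.2²) ≈ 3.4.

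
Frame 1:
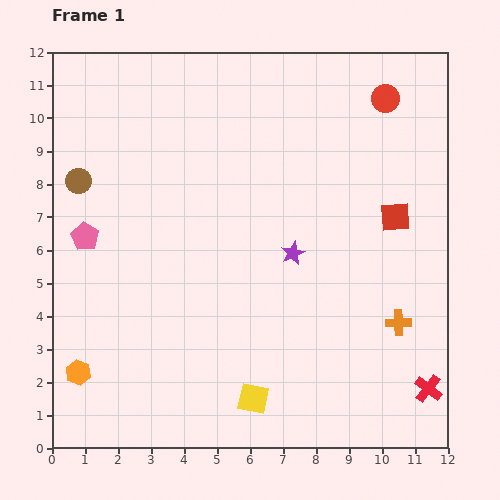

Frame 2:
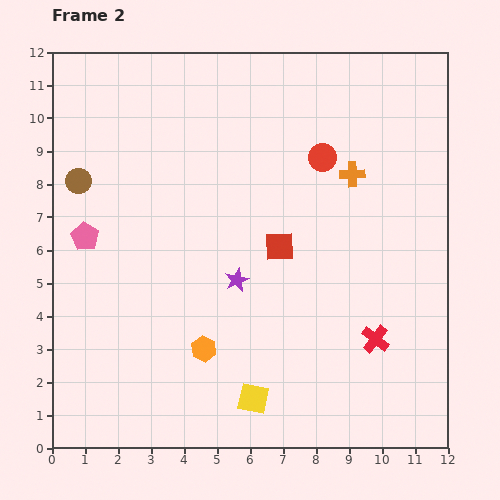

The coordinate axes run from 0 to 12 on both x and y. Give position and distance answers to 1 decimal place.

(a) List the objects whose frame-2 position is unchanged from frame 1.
the yellow square, the pink pentagon, the brown circle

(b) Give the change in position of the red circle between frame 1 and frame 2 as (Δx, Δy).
(-1.9, -1.8)

The red circle was at (10.1, 10.6) in frame 1 and (8.2, 8.8) in frame 2.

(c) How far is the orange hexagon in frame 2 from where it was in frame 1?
3.9

The orange hexagon moved from (0.8, 2.3) to (4.6, 3.0), a distance of √(3.8² + 0.7²) ≈ 3.9.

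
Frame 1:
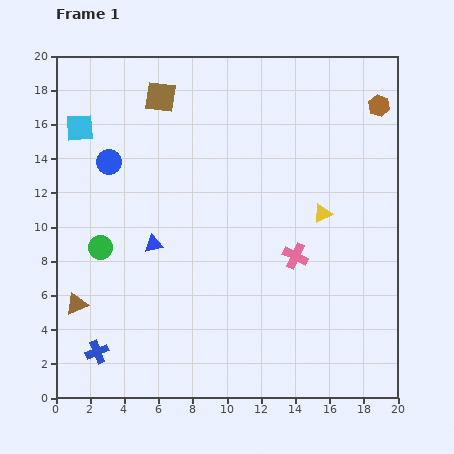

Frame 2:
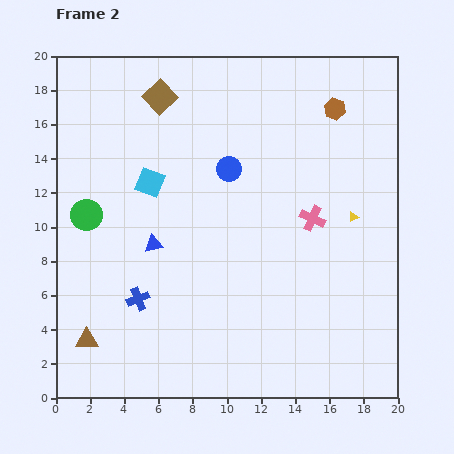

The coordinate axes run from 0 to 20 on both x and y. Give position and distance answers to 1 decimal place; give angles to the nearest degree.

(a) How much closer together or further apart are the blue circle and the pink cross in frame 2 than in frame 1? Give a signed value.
-6.5

Distance in frame 1: 12.2. Distance in frame 2: 5.7.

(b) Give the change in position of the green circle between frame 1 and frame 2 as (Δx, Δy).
(-0.8, 1.9)

The green circle was at (2.6, 8.8) in frame 1 and (1.8, 10.7) in frame 2.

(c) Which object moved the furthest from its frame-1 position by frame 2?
the blue circle

(moved 7.0; next 5.2)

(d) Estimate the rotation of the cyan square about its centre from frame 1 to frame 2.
26° clockwise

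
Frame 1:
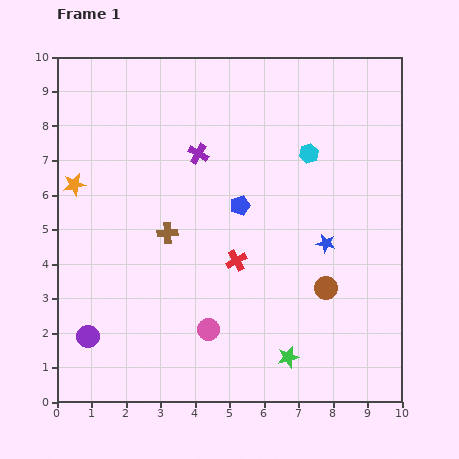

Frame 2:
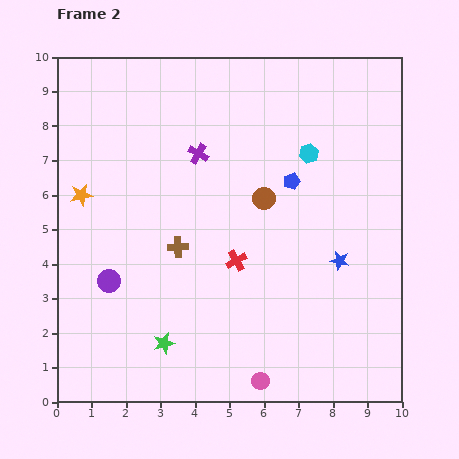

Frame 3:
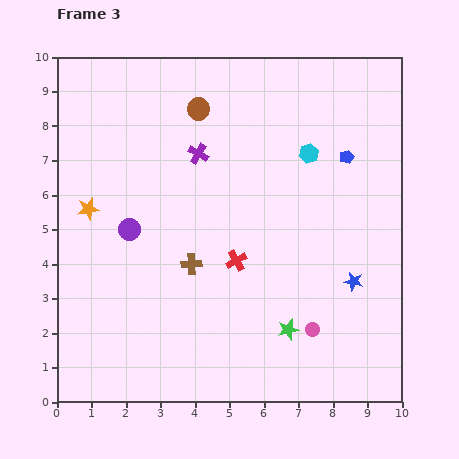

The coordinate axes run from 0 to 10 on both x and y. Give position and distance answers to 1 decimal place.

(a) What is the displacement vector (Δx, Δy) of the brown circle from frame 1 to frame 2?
(-1.8, 2.6)

The brown circle was at (7.8, 3.3) in frame 1 and (6.0, 5.9) in frame 2.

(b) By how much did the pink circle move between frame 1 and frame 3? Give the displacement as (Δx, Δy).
(3.0, 0.0)

The pink circle was at (4.4, 2.1) in frame 1 and (7.4, 2.1) in frame 3.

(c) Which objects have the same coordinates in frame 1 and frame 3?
the purple cross, the red cross, the cyan hexagon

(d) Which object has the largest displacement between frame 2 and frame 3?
the green star

(moved 3.6; next 3.2)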